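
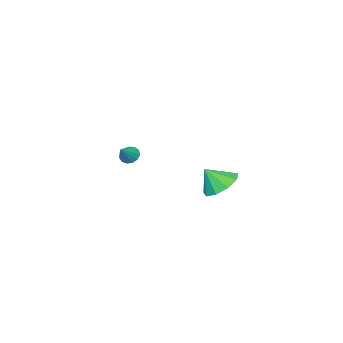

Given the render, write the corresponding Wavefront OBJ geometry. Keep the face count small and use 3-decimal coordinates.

v 1.507 3.53 -2.563
v 2.003 2.811 -3.214
v 2.153 3.01 -1.497
v 2.413 3.431 -3.16
v 2.4 4.097 -2.826
v 1.969 4.499 -2.369
v 1.322 4.447 -2.002
v 0.762 3.966 -1.898
v 0.55 3.282 -2.104
v 0.786 2.714 -2.525
v 1.36 2.528 -2.964
v 1.375 -3.419 -2.614
v 1.765 -3.589 -3.037
v 2.265 -3.141 -1.906
v 1.704 -3.261 -3.09
v 1.539 -2.983 -2.991
v 1.322 -2.843 -2.773
v 1.122 -2.887 -2.504
v 1.002 -3.099 -2.27
v 1.001 -3.413 -2.145
v 1.118 -3.729 -2.169
v 1.318 -3.947 -2.334
v 1.535 -3.997 -2.588
v 1.702 -3.864 -2.85
f 2 1 4
f 2 4 3
f 4 1 5
f 4 5 3
f 5 1 6
f 5 6 3
f 6 1 7
f 6 7 3
f 7 1 8
f 7 8 3
f 8 1 9
f 8 9 3
f 9 1 10
f 9 10 3
f 10 1 11
f 10 11 3
f 11 1 2
f 11 2 3
f 13 12 15
f 13 15 14
f 15 12 16
f 15 16 14
f 16 12 17
f 16 17 14
f 17 12 18
f 17 18 14
f 18 12 19
f 18 19 14
f 19 12 20
f 19 20 14
f 20 12 21
f 20 21 14
f 21 12 22
f 21 22 14
f 22 12 23
f 22 23 14
f 23 12 24
f 23 24 14
f 24 12 13
f 24 13 14



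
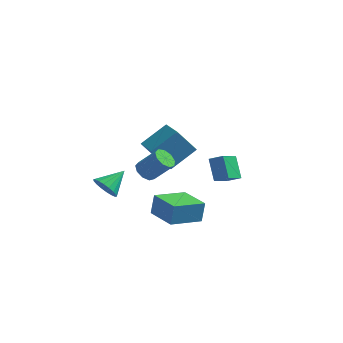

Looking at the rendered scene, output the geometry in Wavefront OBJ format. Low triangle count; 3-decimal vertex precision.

v -1.491 -0.758 -1.114
v -1.046 -0.355 -1.546
v 0.097 -0.259 -0.277
v -0.349 -0.662 0.154
v -1.357 -0.051 -1.288
v -0.215 0.044 -0.019
v -1.732 -0.078 -0.948
v -0.589 0.017 0.32
v -1.994 -0.423 -0.687
v -0.851 -0.328 0.582
v -2.021 -0.924 -0.625
v -0.878 -0.829 0.644
v -1.8 -1.348 -0.792
v -0.657 -1.253 0.476
v -1.435 -1.495 -1.11
v -0.292 -1.4 0.158
v -1.096 -1.297 -1.43
v 0.047 -1.202 -0.161
v -0.942 -0.847 -1.602
v 0.2 -0.752 -0.334
v -2.003 2.123 -1.468
v -0.808 3.379 -0.373
v -3.141 3.731 -2.071
v -1.946 4.987 -0.977
v -0.894 2.353 -2.943
v 0.301 3.609 -1.849
v -2.032 3.961 -3.547
v -0.837 5.217 -2.452
v 1.006 -4.276 -2.588
v 1.097 -3.913 -1.343
v -0.496 -3.026 -2.842
v -0.405 -2.664 -1.597
v 2.345 -2.776 -3.123
v 2.436 -2.414 -1.878
v 0.843 -1.527 -3.377
v 0.934 -1.164 -2.132
v -3.26 -2.663 -1.565
v -2.841 -3.249 -1.059
v -2.5 -1.457 -0.795
v -2.598 -3.208 -1.364
v -2.487 -3.058 -1.708
v -2.528 -2.831 -2.024
v -2.715 -2.57 -2.249
v -3.009 -2.328 -2.339
v -3.353 -2.152 -2.275
v -3.679 -2.077 -2.07
v -3.921 -2.119 -1.765
v -4.033 -2.268 -1.421
v -3.991 -2.496 -1.105
v -3.805 -2.757 -0.88
v -3.51 -2.999 -0.791
v -3.166 -3.175 -0.854
v 2.694 -1.493 -0.593
v 2.143 -0.606 0.526
v 3.119 -0.254 -1.365
v 2.567 0.632 -0.246
v 3.513 -1.512 -0.174
v 2.961 -0.626 0.945
v 3.937 -0.274 -0.946
v 3.386 0.613 0.173
f 2 1 5
f 2 5 3
f 3 5 6
f 3 6 4
f 5 1 7
f 5 7 6
f 6 7 8
f 6 8 4
f 7 1 9
f 7 9 8
f 8 9 10
f 8 10 4
f 9 1 11
f 9 11 10
f 10 11 12
f 10 12 4
f 11 1 13
f 11 13 12
f 12 13 14
f 12 14 4
f 13 1 15
f 13 15 14
f 14 15 16
f 14 16 4
f 15 1 17
f 15 17 16
f 16 17 18
f 16 18 4
f 17 1 19
f 17 19 18
f 18 19 20
f 18 20 4
f 19 1 2
f 19 2 20
f 20 2 3
f 20 3 4
f 22 24 21
f 25 22 21
f 21 24 23
f 23 25 21
f 22 28 24
f 26 22 25
f 26 28 22
f 24 28 23
f 27 25 23
f 23 28 27
f 27 26 25
f 28 26 27
f 30 32 29
f 33 30 29
f 29 32 31
f 31 33 29
f 30 36 32
f 34 30 33
f 34 36 30
f 32 36 31
f 35 33 31
f 31 36 35
f 35 34 33
f 36 34 35
f 38 37 40
f 38 40 39
f 40 37 41
f 40 41 39
f 41 37 42
f 41 42 39
f 42 37 43
f 42 43 39
f 43 37 44
f 43 44 39
f 44 37 45
f 44 45 39
f 45 37 46
f 45 46 39
f 46 37 47
f 46 47 39
f 47 37 48
f 47 48 39
f 48 37 49
f 48 49 39
f 49 37 50
f 49 50 39
f 50 37 51
f 50 51 39
f 51 37 52
f 51 52 39
f 52 37 38
f 52 38 39
f 54 56 53
f 57 54 53
f 53 56 55
f 55 57 53
f 54 60 56
f 58 54 57
f 58 60 54
f 56 60 55
f 59 57 55
f 55 60 59
f 59 58 57
f 60 58 59



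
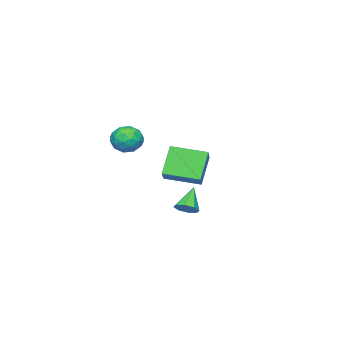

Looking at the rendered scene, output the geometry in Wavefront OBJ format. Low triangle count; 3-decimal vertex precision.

v 0.009 -3.346 4.414
v 0.792 -3.123 3.931
v -0.312 -4.437 3.389
v 0.471 -4.214 2.906
v 0.54 -4.623 3.757
v 0.738 -3.949 4.39
v -0.258 -3.611 2.93
v -0.06 -2.937 3.563
v 0.627 -3.287 3.014
v 1.12 -3.912 3.525
v -0.64 -3.648 3.795
v -0.147 -4.273 4.306
v 0.428 -3.139 4.263
v 0.052 -4.421 3.057
v 0.092 -4.662 3.557
v 0.552 -4.531 3.274
v 0.397 -3.624 4.532
v 0.857 -3.493 4.249
v 0.709 -4.375 4.146
v -0.377 -4.067 3.071
v 0.083 -3.936 2.788
v -0.072 -3.029 4.046
v 0.388 -2.898 3.763
v -0.229 -3.185 3.174
v 0.791 -3.104 3.44
v 0.603 -3.745 2.837
v 0.174 -3.391 2.851
v 0.291 -2.995 3.224
v 1.082 -3.471 3.74
v 0.893 -4.113 3.138
v 0.934 -4.353 3.638
v 1.05 -3.957 4.01
v 0.985 -3.568 3.201
v -0.413 -3.447 4.182
v -0.602 -4.089 3.58
v -0.57 -3.603 3.31
v -0.454 -3.207 3.682
v -0.123 -3.815 4.483
v -0.311 -4.456 3.88
v 0.189 -4.565 4.096
v 0.306 -4.169 4.469
v -0.505 -3.992 4.119
v 3.816 2.292 1.169
v 4.276 1.999 1.523
v 2.824 2.068 2.271
v 4.256 2.489 1.605
v 3.979 2.864 1.432
v 3.606 2.904 1.104
v 3.357 2.585 0.815
v 3.376 2.095 0.733
v 3.654 1.72 0.906
v 4.026 1.681 1.233
v -2.332 -3.255 0.19
v -3.428 -3.477 1.799
v -3.172 -1.401 -0.127
v -4.269 -1.623 1.482
v -1.271 -2.637 0.998
v -2.368 -2.859 2.607
v -2.112 -0.783 0.681
v -3.208 -1.005 2.29
f 1 38 17
f 38 12 41
f 17 41 6
f 38 41 17
f 1 17 13
f 17 6 18
f 13 18 2
f 17 18 13
f 1 13 22
f 13 2 23
f 22 23 8
f 13 23 22
f 1 22 34
f 22 8 37
f 34 37 11
f 22 37 34
f 1 34 38
f 34 11 42
f 38 42 12
f 34 42 38
f 2 18 29
f 18 6 32
f 29 32 10
f 18 32 29
f 6 41 19
f 41 12 40
f 19 40 5
f 41 40 19
f 12 42 39
f 42 11 35
f 39 35 3
f 42 35 39
f 11 37 36
f 37 8 24
f 36 24 7
f 37 24 36
f 8 23 28
f 23 2 25
f 28 25 9
f 23 25 28
f 4 30 16
f 30 10 31
f 16 31 5
f 30 31 16
f 4 16 14
f 16 5 15
f 14 15 3
f 16 15 14
f 4 14 21
f 14 3 20
f 21 20 7
f 14 20 21
f 4 21 26
f 21 7 27
f 26 27 9
f 21 27 26
f 4 26 30
f 26 9 33
f 30 33 10
f 26 33 30
f 5 31 19
f 31 10 32
f 19 32 6
f 31 32 19
f 3 15 39
f 15 5 40
f 39 40 12
f 15 40 39
f 7 20 36
f 20 3 35
f 36 35 11
f 20 35 36
f 9 27 28
f 27 7 24
f 28 24 8
f 27 24 28
f 10 33 29
f 33 9 25
f 29 25 2
f 33 25 29
f 44 43 46
f 44 46 45
f 46 43 47
f 46 47 45
f 47 43 48
f 47 48 45
f 48 43 49
f 48 49 45
f 49 43 50
f 49 50 45
f 50 43 51
f 50 51 45
f 51 43 52
f 51 52 45
f 52 43 44
f 52 44 45
f 54 56 53
f 57 54 53
f 53 56 55
f 55 57 53
f 54 60 56
f 58 54 57
f 58 60 54
f 56 60 55
f 59 57 55
f 55 60 59
f 59 58 57
f 60 58 59



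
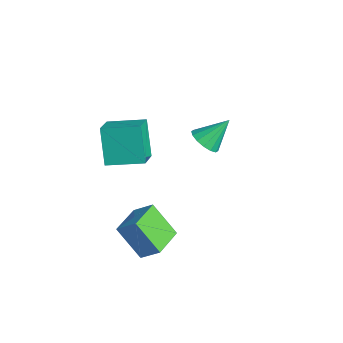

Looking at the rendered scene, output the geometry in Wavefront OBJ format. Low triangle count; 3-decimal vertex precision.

v -1.407 2.074 0.489
v -0.622 1.996 0.514
v -1.333 3.206 1.631
v -0.691 2.285 0.233
v -0.952 2.517 0.02
v -1.335 2.63 -0.067
v -1.737 2.594 -0.005
v -2.052 2.419 0.189
v -2.193 2.151 0.464
v -2.124 1.863 0.745
v -1.863 1.631 0.958
v -1.48 1.518 1.046
v -1.077 1.553 0.984
v -0.763 1.729 0.789
v -1.102 -2.568 3.782
v -0.061 -3.257 4.459
v -0.308 -1.082 4.073
v 0.733 -1.771 4.75
v -0.173 -2.749 2.17
v 0.868 -3.438 2.847
v 0.621 -1.263 2.461
v 1.662 -1.952 3.138
v 1.698 -3.312 -0.843
v 2.333 -2.693 -0.096
v 0.67 -2.118 -0.959
v 1.304 -1.499 -0.211
v 2.656 -2.621 -2.229
v 3.29 -2.002 -1.481
v 1.627 -1.427 -2.344
v 2.262 -0.808 -1.597
f 2 1 4
f 2 4 3
f 4 1 5
f 4 5 3
f 5 1 6
f 5 6 3
f 6 1 7
f 6 7 3
f 7 1 8
f 7 8 3
f 8 1 9
f 8 9 3
f 9 1 10
f 9 10 3
f 10 1 11
f 10 11 3
f 11 1 12
f 11 12 3
f 12 1 13
f 12 13 3
f 13 1 14
f 13 14 3
f 14 1 2
f 14 2 3
f 16 18 15
f 19 16 15
f 15 18 17
f 17 19 15
f 16 22 18
f 20 16 19
f 20 22 16
f 18 22 17
f 21 19 17
f 17 22 21
f 21 20 19
f 22 20 21
f 24 26 23
f 27 24 23
f 23 26 25
f 25 27 23
f 24 30 26
f 28 24 27
f 28 30 24
f 26 30 25
f 29 27 25
f 25 30 29
f 29 28 27
f 30 28 29



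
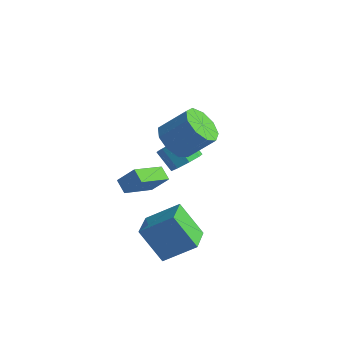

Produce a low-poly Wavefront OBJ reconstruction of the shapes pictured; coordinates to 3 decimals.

v 1.243 -4.743 -2.213
v 2.402 -3.694 -1.15
v 0.373 -3.423 -2.567
v 1.532 -2.374 -1.504
v 2.408 -4.406 -3.816
v 3.567 -3.357 -2.753
v 1.538 -3.086 -4.17
v 2.697 -2.037 -3.107
v -1.672 1.449 -2.548
v -1.117 1.035 -1.973
v -2.073 0.997 -1.077
v -2.628 1.411 -1.652
v -1.091 1.721 -1.916
v -2.047 1.683 -1.021
v -1.406 2.247 -2.23
v -2.361 2.21 -1.334
v -1.876 2.306 -2.729
v -2.832 2.269 -1.834
v -2.227 1.863 -3.123
v -3.183 1.825 -2.227
v -2.253 1.177 -3.179
v -3.209 1.139 -2.284
v -1.939 0.65 -2.866
v -2.894 0.613 -1.97
v -1.468 0.591 -2.366
v -2.424 0.554 -1.471
v -0.581 -2.046 -1.899
v -0.57 -3.832 -1.069
v -1.246 -1.854 -1.478
v -1.235 -3.64 -0.648
v 0.115 -1.62 -0.992
v 0.126 -3.406 -0.162
v -0.55 -1.428 -0.571
v -0.539 -3.214 0.259
v 0.137 -1.31 1.553
v 0.56 -0.672 0.791
v 1.547 0.148 2.025
v 1.123 -0.49 2.787
v -0.049 -0.361 1.071
v 0.938 0.458 2.306
v -0.571 -0.494 1.577
v 0.416 0.325 2.811
v -0.762 -1.009 2.071
v 0.225 -0.189 3.306
v -0.532 -1.664 2.323
v 0.455 -0.845 3.557
v 0.01 -2.154 2.214
v 0.997 -1.335 3.449
v 0.612 -2.249 1.796
v 1.599 -1.429 3.03
v 0.991 -1.904 1.264
v 1.978 -1.085 2.498
v 0.97 -1.281 0.867
v 1.957 -0.462 2.101
f 2 4 1
f 5 2 1
f 1 4 3
f 3 5 1
f 2 8 4
f 6 2 5
f 6 8 2
f 4 8 3
f 7 5 3
f 3 8 7
f 7 6 5
f 8 6 7
f 10 9 13
f 10 13 11
f 11 13 14
f 11 14 12
f 13 9 15
f 13 15 14
f 14 15 16
f 14 16 12
f 15 9 17
f 15 17 16
f 16 17 18
f 16 18 12
f 17 9 19
f 17 19 18
f 18 19 20
f 18 20 12
f 19 9 21
f 19 21 20
f 20 21 22
f 20 22 12
f 21 9 23
f 21 23 22
f 22 23 24
f 22 24 12
f 23 9 25
f 23 25 24
f 24 25 26
f 24 26 12
f 25 9 10
f 25 10 26
f 26 10 11
f 26 11 12
f 28 30 27
f 31 28 27
f 27 30 29
f 29 31 27
f 28 34 30
f 32 28 31
f 32 34 28
f 30 34 29
f 33 31 29
f 29 34 33
f 33 32 31
f 34 32 33
f 36 35 39
f 36 39 37
f 37 39 40
f 37 40 38
f 39 35 41
f 39 41 40
f 40 41 42
f 40 42 38
f 41 35 43
f 41 43 42
f 42 43 44
f 42 44 38
f 43 35 45
f 43 45 44
f 44 45 46
f 44 46 38
f 45 35 47
f 45 47 46
f 46 47 48
f 46 48 38
f 47 35 49
f 47 49 48
f 48 49 50
f 48 50 38
f 49 35 51
f 49 51 50
f 50 51 52
f 50 52 38
f 51 35 53
f 51 53 52
f 52 53 54
f 52 54 38
f 53 35 36
f 53 36 54
f 54 36 37
f 54 37 38



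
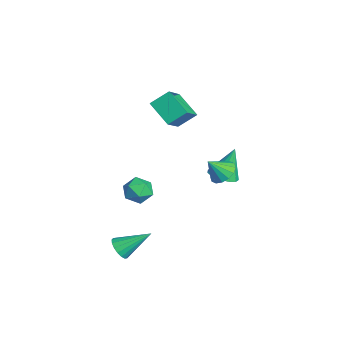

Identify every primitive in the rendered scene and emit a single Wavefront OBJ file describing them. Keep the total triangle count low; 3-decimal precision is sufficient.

v -1.882 -0.238 -1.597
v -1.17 -0.277 -1.906
v -2.01 -1.483 -1.734
v -1.298 -1.522 -2.043
v -1.385 -1.353 -1.289
v -1.306 -0.584 -1.204
v -1.874 -1.176 -2.436
v -1.795 -0.407 -2.351
v -1.164 -0.857 -2.425
v -0.862 -0.966 -1.716
v -2.318 -0.794 -1.924
v -2.016 -0.903 -1.215
v 0.249 2.557 0.166
v 0.94 2.65 0.225
v 0.271 1.863 0.994
v 0.793 2.902 0.44
v 0.5 3.061 0.582
v 0.139 3.085 0.612
v -0.192 2.968 0.522
v -0.405 2.74 0.337
v -0.442 2.463 0.107
v -0.295 2.212 -0.108
v -0.002 2.052 -0.25
v 0.358 2.028 -0.28
v 0.689 2.145 -0.19
v 0.902 2.373 -0.005
v -1.576 3 -1.389
v -0.985 3.455 -1.472
v -1.824 3.6 0.149
v -1.322 3.67 -1.61
v -1.739 3.672 -1.678
v -2.104 3.461 -1.655
v -2.302 3.103 -1.547
v -2.269 2.713 -1.389
v -2.016 2.413 -1.231
v -1.623 2.3 -1.124
v -1.215 2.409 -1.1
v -0.922 2.705 -1.169
v -0.836 3.095 -1.307
v -1.265 -0.385 4.066
v -1.278 0.474 4.705
v -2.355 0.303 3.118
v -2.367 1.162 3.757
v -0.233 0.198 3.303
v -0.245 1.057 3.942
v -1.322 0.886 2.355
v -1.335 1.745 2.994
v 2.968 -2.552 -2.035
v 3.563 -2.594 -2.107
v 3.172 -1.228 -1.125
v 3.478 -2.43 -2.327
v 3.278 -2.294 -2.48
v 3.006 -2.217 -2.531
v 2.725 -2.216 -2.469
v 2.501 -2.293 -2.308
v 2.383 -2.429 -2.084
v 2.4 -2.593 -1.849
v 2.546 -2.748 -1.656
v 2.79 -2.858 -1.551
v 3.074 -2.898 -1.556
v 3.334 -2.858 -1.672
v 3.511 -2.749 -1.87
f 1 12 6
f 1 6 2
f 1 2 8
f 1 8 11
f 1 11 12
f 2 6 10
f 6 12 5
f 12 11 3
f 11 8 7
f 8 2 9
f 4 10 5
f 4 5 3
f 4 3 7
f 4 7 9
f 4 9 10
f 5 10 6
f 3 5 12
f 7 3 11
f 9 7 8
f 10 9 2
f 14 13 16
f 14 16 15
f 16 13 17
f 16 17 15
f 17 13 18
f 17 18 15
f 18 13 19
f 18 19 15
f 19 13 20
f 19 20 15
f 20 13 21
f 20 21 15
f 21 13 22
f 21 22 15
f 22 13 23
f 22 23 15
f 23 13 24
f 23 24 15
f 24 13 25
f 24 25 15
f 25 13 26
f 25 26 15
f 26 13 14
f 26 14 15
f 28 27 30
f 28 30 29
f 30 27 31
f 30 31 29
f 31 27 32
f 31 32 29
f 32 27 33
f 32 33 29
f 33 27 34
f 33 34 29
f 34 27 35
f 34 35 29
f 35 27 36
f 35 36 29
f 36 27 37
f 36 37 29
f 37 27 38
f 37 38 29
f 38 27 39
f 38 39 29
f 39 27 28
f 39 28 29
f 41 43 40
f 44 41 40
f 40 43 42
f 42 44 40
f 41 47 43
f 45 41 44
f 45 47 41
f 43 47 42
f 46 44 42
f 42 47 46
f 46 45 44
f 47 45 46
f 49 48 51
f 49 51 50
f 51 48 52
f 51 52 50
f 52 48 53
f 52 53 50
f 53 48 54
f 53 54 50
f 54 48 55
f 54 55 50
f 55 48 56
f 55 56 50
f 56 48 57
f 56 57 50
f 57 48 58
f 57 58 50
f 58 48 59
f 58 59 50
f 59 48 60
f 59 60 50
f 60 48 61
f 60 61 50
f 61 48 62
f 61 62 50
f 62 48 49
f 62 49 50



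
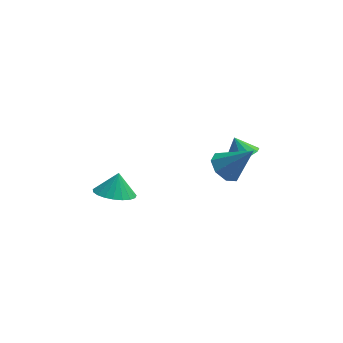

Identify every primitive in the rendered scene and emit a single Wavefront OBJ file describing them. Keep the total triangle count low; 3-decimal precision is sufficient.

v -3.42 0.669 -2.655
v -2.453 0.286 -2.663
v -3.22 1.151 -1.585
v -2.398 0.673 -2.848
v -2.52 1.06 -2.999
v -2.797 1.378 -3.091
v -3.182 1.575 -3.107
v -3.608 1.614 -3.046
v -4.002 1.49 -2.916
v -4.295 1.224 -2.741
v -4.437 0.862 -2.552
v -4.403 0.467 -2.38
v -4.199 0.107 -2.256
v -3.86 -0.157 -2.2
v -3.445 -0.277 -2.224
v -3.026 -0.234 -2.321
v -2.675 -0.035 -2.477
v 2.555 1.854 -0.784
v 3.188 2.405 -0.75
v 2.165 2.246 0.084
v 2.843 2.613 -0.999
v 2.407 2.58 -1.179
v 2.017 2.316 -1.235
v 1.799 1.905 -1.147
v 1.821 1.478 -0.944
v 2.075 1.17 -0.691
v 2.482 1.079 -0.467
v 2.912 1.234 -0.344
v 3.229 1.585 -0.361
v 3.331 2.022 -0.512
v 1.72 0.103 -0.164
v 2.411 0.197 -0.732
v 2.96 -0.163 1.304
v 2.214 0.796 -0.456
v 1.726 0.99 -0.009
v 1.235 0.664 0.348
v 1.028 0.009 0.404
v 1.225 -0.59 0.128
v 1.713 -0.783 -0.319
v 2.204 -0.457 -0.675
f 2 1 4
f 2 4 3
f 4 1 5
f 4 5 3
f 5 1 6
f 5 6 3
f 6 1 7
f 6 7 3
f 7 1 8
f 7 8 3
f 8 1 9
f 8 9 3
f 9 1 10
f 9 10 3
f 10 1 11
f 10 11 3
f 11 1 12
f 11 12 3
f 12 1 13
f 12 13 3
f 13 1 14
f 13 14 3
f 14 1 15
f 14 15 3
f 15 1 16
f 15 16 3
f 16 1 17
f 16 17 3
f 17 1 2
f 17 2 3
f 19 18 21
f 19 21 20
f 21 18 22
f 21 22 20
f 22 18 23
f 22 23 20
f 23 18 24
f 23 24 20
f 24 18 25
f 24 25 20
f 25 18 26
f 25 26 20
f 26 18 27
f 26 27 20
f 27 18 28
f 27 28 20
f 28 18 29
f 28 29 20
f 29 18 30
f 29 30 20
f 30 18 19
f 30 19 20
f 32 31 34
f 32 34 33
f 34 31 35
f 34 35 33
f 35 31 36
f 35 36 33
f 36 31 37
f 36 37 33
f 37 31 38
f 37 38 33
f 38 31 39
f 38 39 33
f 39 31 40
f 39 40 33
f 40 31 32
f 40 32 33



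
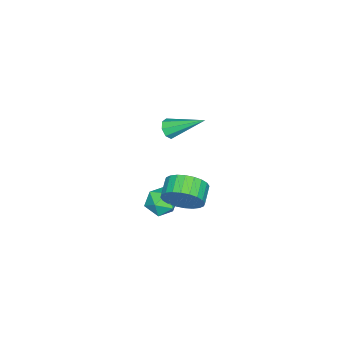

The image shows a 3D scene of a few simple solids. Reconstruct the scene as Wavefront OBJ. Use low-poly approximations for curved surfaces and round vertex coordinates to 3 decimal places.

v -3.487 3.03 2.778
v -3.005 2.913 3.098
v -3.793 4.79 3.882
v -2.914 3.159 2.73
v -3.158 3.329 2.391
v -3.596 3.324 2.279
v -3.97 3.146 2.459
v -4.061 2.9 2.827
v -3.816 2.73 3.166
v -3.379 2.735 3.278
v -3.138 3.957 -2.121
v -2.654 3.283 -1.398
v -3.638 3.03 -0.976
v -4.122 3.703 -1.699
v -2.656 3.653 -1.18
v -3.64 3.399 -0.758
v -2.731 4.069 -1.105
v -3.715 3.815 -0.683
v -2.868 4.468 -1.185
v -3.852 4.214 -0.763
v -3.047 4.789 -1.407
v -4.03 4.535 -0.985
v -3.239 4.983 -1.738
v -4.222 4.729 -1.316
v -3.415 5.021 -2.127
v -4.399 4.768 -1.705
v -3.55 4.897 -2.516
v -4.534 4.644 -2.094
v -3.622 4.63 -2.844
v -4.606 4.377 -2.422
v -3.62 4.261 -3.062
v -4.604 4.007 -2.64
v -3.545 3.845 -3.137
v -4.529 3.591 -2.715
v -3.408 3.446 -3.057
v -4.392 3.192 -2.635
v -3.23 3.125 -2.835
v -4.213 2.871 -2.413
v -3.038 2.931 -2.504
v -4.021 2.677 -2.082
v -2.861 2.892 -2.115
v -3.845 2.639 -1.693
v -2.726 3.016 -1.726
v -3.71 2.763 -1.304
v -3.398 3.286 -3.288
v -2.958 2.533 -2.979
v -4.522 2.427 -3.781
v -4.082 1.674 -3.472
v -4.431 2.285 -2.871
v -3.737 2.815 -2.566
v -3.743 2.145 -4.194
v -3.049 2.675 -3.889
v -3.171 1.827 -3.539
v -3.596 1.914 -2.722
v -3.884 3.046 -4.038
v -4.309 3.133 -3.221
f 2 1 4
f 2 4 3
f 4 1 5
f 4 5 3
f 5 1 6
f 5 6 3
f 6 1 7
f 6 7 3
f 7 1 8
f 7 8 3
f 8 1 9
f 8 9 3
f 9 1 10
f 9 10 3
f 10 1 2
f 10 2 3
f 12 11 15
f 12 15 13
f 13 15 16
f 13 16 14
f 15 11 17
f 15 17 16
f 16 17 18
f 16 18 14
f 17 11 19
f 17 19 18
f 18 19 20
f 18 20 14
f 19 11 21
f 19 21 20
f 20 21 22
f 20 22 14
f 21 11 23
f 21 23 22
f 22 23 24
f 22 24 14
f 23 11 25
f 23 25 24
f 24 25 26
f 24 26 14
f 25 11 27
f 25 27 26
f 26 27 28
f 26 28 14
f 27 11 29
f 27 29 28
f 28 29 30
f 28 30 14
f 29 11 31
f 29 31 30
f 30 31 32
f 30 32 14
f 31 11 33
f 31 33 32
f 32 33 34
f 32 34 14
f 33 11 35
f 33 35 34
f 34 35 36
f 34 36 14
f 35 11 37
f 35 37 36
f 36 37 38
f 36 38 14
f 37 11 39
f 37 39 38
f 38 39 40
f 38 40 14
f 39 11 41
f 39 41 40
f 40 41 42
f 40 42 14
f 41 11 43
f 41 43 42
f 42 43 44
f 42 44 14
f 43 11 12
f 43 12 44
f 44 12 13
f 44 13 14
f 45 56 50
f 45 50 46
f 45 46 52
f 45 52 55
f 45 55 56
f 46 50 54
f 50 56 49
f 56 55 47
f 55 52 51
f 52 46 53
f 48 54 49
f 48 49 47
f 48 47 51
f 48 51 53
f 48 53 54
f 49 54 50
f 47 49 56
f 51 47 55
f 53 51 52
f 54 53 46



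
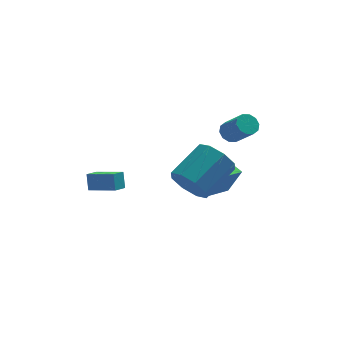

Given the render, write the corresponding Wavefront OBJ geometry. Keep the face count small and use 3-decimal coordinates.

v -1.651 -0.301 -2.644
v -1.661 0.13 -1.82
v -2.807 0.595 -3.127
v -2.818 1.025 -2.303
v -1.122 0.235 -2.917
v -1.133 0.665 -2.093
v -2.279 1.13 -3.4
v -2.289 1.561 -2.576
v 1.218 -3.485 -0.382
v 1.946 -3.914 -1.022
v 3.471 -2.763 -0.058
v 2.742 -2.335 0.582
v 1.626 -3.234 -1.328
v 3.151 -2.083 -0.363
v 1.067 -2.701 -1.079
v 2.591 -1.55 -0.115
v 0.596 -2.628 -0.423
v 2.121 -1.477 0.542
v 0.489 -3.057 0.258
v 2.014 -1.906 1.222
v 0.809 -3.737 0.563
v 2.334 -2.586 1.528
v 1.369 -4.27 0.315
v 2.893 -3.119 1.279
v 1.839 -4.343 -0.342
v 3.364 -3.192 0.623
v 3.693 -0.669 1.02
v 4.149 -0.273 1.107
v 4.743 -1.196 2.187
v 4.287 -1.591 2.1
v 3.869 -0.18 1.34
v 4.462 -1.103 2.421
v 3.521 -0.274 1.452
v 4.115 -1.197 2.532
v 3.239 -0.518 1.398
v 3.833 -1.441 2.478
v 3.13 -0.82 1.2
v 3.724 -1.743 2.28
v 3.237 -1.064 0.933
v 3.831 -1.987 2.013
v 3.518 -1.157 0.699
v 4.111 -2.08 1.78
v 3.865 -1.063 0.588
v 4.459 -1.986 1.668
v 4.147 -0.819 0.642
v 4.741 -1.742 1.722
v 4.256 -0.517 0.84
v 4.85 -1.44 1.92
v 1.964 -0.314 -2.851
v 2.59 -0.433 -1.515
v 3.325 0.834 -3.386
v 3.952 0.715 -2.051
v 2.428 -0.995 -3.129
v 3.055 -1.114 -1.794
v 3.79 0.153 -3.665
v 4.416 0.034 -2.329
f 2 4 1
f 5 2 1
f 1 4 3
f 3 5 1
f 2 8 4
f 6 2 5
f 6 8 2
f 4 8 3
f 7 5 3
f 3 8 7
f 7 6 5
f 8 6 7
f 10 9 13
f 10 13 11
f 11 13 14
f 11 14 12
f 13 9 15
f 13 15 14
f 14 15 16
f 14 16 12
f 15 9 17
f 15 17 16
f 16 17 18
f 16 18 12
f 17 9 19
f 17 19 18
f 18 19 20
f 18 20 12
f 19 9 21
f 19 21 20
f 20 21 22
f 20 22 12
f 21 9 23
f 21 23 22
f 22 23 24
f 22 24 12
f 23 9 25
f 23 25 24
f 24 25 26
f 24 26 12
f 25 9 10
f 25 10 26
f 26 10 11
f 26 11 12
f 28 27 31
f 28 31 29
f 29 31 32
f 29 32 30
f 31 27 33
f 31 33 32
f 32 33 34
f 32 34 30
f 33 27 35
f 33 35 34
f 34 35 36
f 34 36 30
f 35 27 37
f 35 37 36
f 36 37 38
f 36 38 30
f 37 27 39
f 37 39 38
f 38 39 40
f 38 40 30
f 39 27 41
f 39 41 40
f 40 41 42
f 40 42 30
f 41 27 43
f 41 43 42
f 42 43 44
f 42 44 30
f 43 27 45
f 43 45 44
f 44 45 46
f 44 46 30
f 45 27 47
f 45 47 46
f 46 47 48
f 46 48 30
f 47 27 28
f 47 28 48
f 48 28 29
f 48 29 30
f 50 52 49
f 53 50 49
f 49 52 51
f 51 53 49
f 50 56 52
f 54 50 53
f 54 56 50
f 52 56 51
f 55 53 51
f 51 56 55
f 55 54 53
f 56 54 55



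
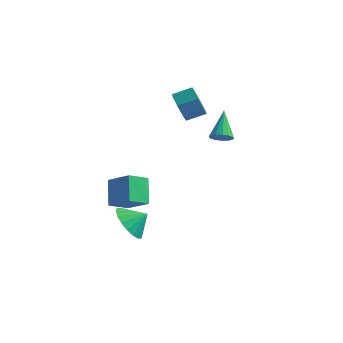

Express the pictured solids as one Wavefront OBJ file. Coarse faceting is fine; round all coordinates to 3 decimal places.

v -2.325 -2.362 -1.841
v -2.922 -1.558 -0.779
v -1.955 -1.395 -2.365
v -2.552 -0.591 -1.302
v -1.128 -2.429 -1.118
v -1.725 -1.625 -0.055
v -0.758 -1.462 -1.641
v -1.355 -0.658 -0.579
v 0.647 2.261 1.324
v 1.185 2.364 1.481
v 0.113 3.299 2.476
v 1.126 2.565 1.272
v 0.939 2.684 1.078
v 0.673 2.69 0.95
v 0.401 2.581 0.922
v 0.194 2.386 1.001
v 0.109 2.157 1.168
v 0.168 1.957 1.376
v 0.355 1.838 1.57
v 0.621 1.832 1.699
v 0.894 1.941 1.727
v 1.1 2.136 1.647
v -1.922 -1.367 -3.36
v -1.242 -1.389 -4.12
v -1.258 -0.873 -2.78
v -1.465 -1.001 -4.195
v -1.779 -0.685 -4.105
v -2.121 -0.505 -3.867
v -2.423 -0.495 -3.529
v -2.627 -0.658 -3.157
v -2.69 -0.961 -2.825
v -2.602 -1.345 -2.599
v -2.378 -1.733 -2.524
v -2.065 -2.049 -2.615
v -1.723 -2.229 -2.852
v -1.42 -2.239 -3.191
v -1.217 -2.076 -3.563
v -1.154 -1.772 -3.894
v -2.058 2.859 2.241
v -1.538 2.667 1.61
v -0.842 3.309 1.988
v -1.362 3.501 2.619
v -1.921 3.164 1.47
v -1.225 3.806 1.849
v -2.384 3.483 1.782
v -1.688 4.125 2.161
v -2.656 3.436 2.363
v -1.96 4.078 2.741
v -2.578 3.051 2.872
v -1.882 3.693 3.25
v -2.195 2.554 3.011
v -1.499 3.196 3.39
v -1.732 2.235 2.699
v -1.036 2.877 3.078
v -1.46 2.282 2.119
v -0.764 2.924 2.497
f 2 4 1
f 5 2 1
f 1 4 3
f 3 5 1
f 2 8 4
f 6 2 5
f 6 8 2
f 4 8 3
f 7 5 3
f 3 8 7
f 7 6 5
f 8 6 7
f 10 9 12
f 10 12 11
f 12 9 13
f 12 13 11
f 13 9 14
f 13 14 11
f 14 9 15
f 14 15 11
f 15 9 16
f 15 16 11
f 16 9 17
f 16 17 11
f 17 9 18
f 17 18 11
f 18 9 19
f 18 19 11
f 19 9 20
f 19 20 11
f 20 9 21
f 20 21 11
f 21 9 22
f 21 22 11
f 22 9 10
f 22 10 11
f 24 23 26
f 24 26 25
f 26 23 27
f 26 27 25
f 27 23 28
f 27 28 25
f 28 23 29
f 28 29 25
f 29 23 30
f 29 30 25
f 30 23 31
f 30 31 25
f 31 23 32
f 31 32 25
f 32 23 33
f 32 33 25
f 33 23 34
f 33 34 25
f 34 23 35
f 34 35 25
f 35 23 36
f 35 36 25
f 36 23 37
f 36 37 25
f 37 23 38
f 37 38 25
f 38 23 24
f 38 24 25
f 40 39 43
f 40 43 41
f 41 43 44
f 41 44 42
f 43 39 45
f 43 45 44
f 44 45 46
f 44 46 42
f 45 39 47
f 45 47 46
f 46 47 48
f 46 48 42
f 47 39 49
f 47 49 48
f 48 49 50
f 48 50 42
f 49 39 51
f 49 51 50
f 50 51 52
f 50 52 42
f 51 39 53
f 51 53 52
f 52 53 54
f 52 54 42
f 53 39 55
f 53 55 54
f 54 55 56
f 54 56 42
f 55 39 40
f 55 40 56
f 56 40 41
f 56 41 42



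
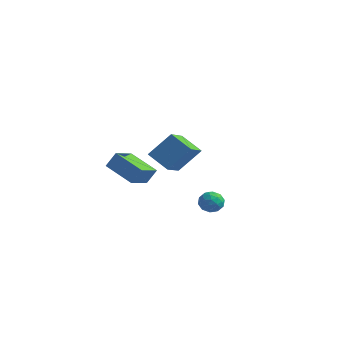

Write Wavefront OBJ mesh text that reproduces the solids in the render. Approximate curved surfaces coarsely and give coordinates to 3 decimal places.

v -0.6 -3.845 3.047
v -2.308 -3.812 3.758
v -0.774 -2.498 2.569
v -2.481 -2.465 3.28
v -0.239 -3.495 3.9
v -1.946 -3.462 4.611
v -0.412 -2.148 3.422
v -2.12 -2.115 4.133
v -3.963 3.771 0.611
v -3.353 2.146 1.359
v -5.241 3.667 1.428
v -4.63 2.042 2.176
v -3.15 4.718 2.004
v -2.539 3.093 2.752
v -4.427 4.614 2.821
v -3.817 2.989 3.569
v 1.277 -0.636 1.574
v 1.574 -0.301 1.03
v 2.266 -1.159 1.79
v 2.563 -0.824 1.246
v 2.376 -0.464 1.822
v 1.765 -0.141 1.688
v 2.075 -1.319 1.132
v 1.464 -0.996 0.998
v 2.067 -0.723 0.756
v 2.253 -0.195 1.183
v 1.587 -1.265 1.637
v 1.773 -0.737 2.064
v 1.339 -0.422 1.283
v 2.501 -1.038 1.537
v 2.392 -0.826 1.876
v 2.566 -0.629 1.556
v 1.451 -0.328 1.67
v 1.626 -0.131 1.35
v 2.097 -0.227 1.816
v 2.214 -1.329 1.47
v 2.389 -1.132 1.15
v 1.274 -0.831 1.264
v 1.448 -0.634 0.944
v 1.743 -1.233 1.004
v 1.803 -0.474 0.802
v 2.384 -0.782 0.929
v 2.097 -1.073 0.862
v 1.738 -0.882 0.783
v 1.912 -0.163 1.053
v 2.494 -0.471 1.18
v 2.384 -0.259 1.519
v 2.025 -0.069 1.44
v 2.202 -0.412 0.892
v 1.346 -0.989 1.64
v 1.928 -1.297 1.767
v 1.815 -1.391 1.38
v 1.456 -1.201 1.301
v 1.456 -0.678 1.891
v 2.037 -0.986 2.018
v 2.102 -0.578 2.037
v 1.743 -0.387 1.958
v 1.638 -1.048 1.928
f 2 4 1
f 5 2 1
f 1 4 3
f 3 5 1
f 2 8 4
f 6 2 5
f 6 8 2
f 4 8 3
f 7 5 3
f 3 8 7
f 7 6 5
f 8 6 7
f 10 12 9
f 13 10 9
f 9 12 11
f 11 13 9
f 10 16 12
f 14 10 13
f 14 16 10
f 12 16 11
f 15 13 11
f 11 16 15
f 15 14 13
f 16 14 15
f 17 54 33
f 54 28 57
f 33 57 22
f 54 57 33
f 17 33 29
f 33 22 34
f 29 34 18
f 33 34 29
f 17 29 38
f 29 18 39
f 38 39 24
f 29 39 38
f 17 38 50
f 38 24 53
f 50 53 27
f 38 53 50
f 17 50 54
f 50 27 58
f 54 58 28
f 50 58 54
f 18 34 45
f 34 22 48
f 45 48 26
f 34 48 45
f 22 57 35
f 57 28 56
f 35 56 21
f 57 56 35
f 28 58 55
f 58 27 51
f 55 51 19
f 58 51 55
f 27 53 52
f 53 24 40
f 52 40 23
f 53 40 52
f 24 39 44
f 39 18 41
f 44 41 25
f 39 41 44
f 20 46 32
f 46 26 47
f 32 47 21
f 46 47 32
f 20 32 30
f 32 21 31
f 30 31 19
f 32 31 30
f 20 30 37
f 30 19 36
f 37 36 23
f 30 36 37
f 20 37 42
f 37 23 43
f 42 43 25
f 37 43 42
f 20 42 46
f 42 25 49
f 46 49 26
f 42 49 46
f 21 47 35
f 47 26 48
f 35 48 22
f 47 48 35
f 19 31 55
f 31 21 56
f 55 56 28
f 31 56 55
f 23 36 52
f 36 19 51
f 52 51 27
f 36 51 52
f 25 43 44
f 43 23 40
f 44 40 24
f 43 40 44
f 26 49 45
f 49 25 41
f 45 41 18
f 49 41 45



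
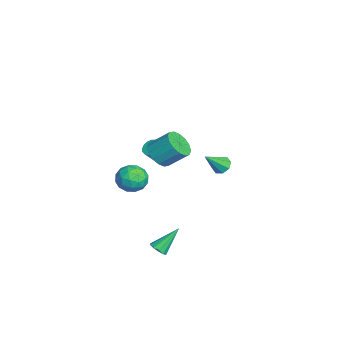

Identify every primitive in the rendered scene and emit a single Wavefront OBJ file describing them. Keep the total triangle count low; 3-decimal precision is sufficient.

v 3.579 -2.149 3.182
v 4.45 -2.548 3.391
v 4.731 -1.37 4.467
v 3.861 -0.971 4.258
v 4.542 -2.224 3.012
v 4.823 -1.046 4.088
v 4.376 -1.879 2.678
v 4.657 -0.701 3.755
v 3.996 -1.607 2.48
v 4.278 -0.429 3.556
v 3.505 -1.48 2.469
v 3.787 -0.302 3.546
v 3.034 -1.532 2.65
v 3.316 -0.355 3.726
v 2.709 -1.75 2.973
v 2.99 -0.572 4.049
v 2.617 -2.074 3.352
v 2.898 -0.896 4.428
v 2.783 -2.419 3.685
v 3.064 -1.241 4.762
v 3.162 -2.691 3.884
v 3.444 -1.513 4.96
v 3.653 -2.818 3.894
v 3.935 -1.64 4.971
v 4.124 -2.765 3.714
v 4.406 -1.588 4.79
v -0.89 -1.548 0.038
v -0.323 -1.251 0.015
v 0.156 -2.075 1.159
v -0.41 -2.372 1.182
v -0.488 -1.079 0.207
v -0.009 -1.904 1.352
v -0.745 -1.015 0.361
v -0.266 -1.839 1.506
v -1.035 -1.072 0.441
v -0.556 -1.897 1.586
v -1.292 -1.239 0.428
v -0.813 -2.064 1.573
v -1.456 -1.476 0.326
v -0.977 -2.301 1.471
v -1.491 -1.73 0.158
v -1.012 -2.555 1.303
v -1.388 -1.942 -0.038
v -0.909 -2.767 1.107
v -1.171 -2.063 -0.216
v -0.692 -2.888 0.928
v -0.889 -2.067 -0.337
v -0.41 -2.892 0.808
v -0.607 -1.951 -0.371
v -0.128 -2.776 0.773
v -0.39 -1.743 -0.312
v 0.089 -2.568 0.833
v -0.288 -1.49 -0.173
v 0.191 -2.315 0.972
v 4.259 -2.249 -4.645
v 4.621 -2.551 -4.242
v 3.741 -0.991 -3.235
v 4.832 -2.278 -4.409
v 4.824 -1.994 -4.666
v 4.6 -1.807 -4.914
v 4.246 -1.789 -5.06
v 3.898 -1.947 -5.048
v 3.687 -2.22 -4.881
v 3.695 -2.505 -4.625
v 3.918 -2.692 -4.376
v 4.272 -2.709 -4.23
v 0.714 -3.003 -0.88
v 1.355 -2.644 -0.113
v 1.305 -4.596 -0.627
v 1.946 -4.237 0.14
v 0.895 -4.25 0.289
v 0.529 -3.265 0.133
v 2.131 -3.975 -0.873
v 1.765 -2.99 -1.029
v 2.23 -3.244 -0.108
v 1.466 -3.414 0.609
v 1.194 -3.826 -1.349
v 0.43 -3.996 -0.632
v 0.982 -2.683 -0.518
v 1.678 -4.557 -0.222
v 1.06 -4.564 -0.134
v 1.436 -4.353 0.317
v 0.497 -3.049 -0.374
v 0.874 -2.837 0.077
v 0.603 -3.782 0.313
v 1.786 -4.403 -0.817
v 2.163 -4.191 -0.366
v 1.224 -2.887 -1.057
v 1.6 -2.676 -0.606
v 2.057 -3.458 -1.053
v 1.874 -2.825 -0.065
v 2.221 -3.762 0.083
v 2.33 -3.608 -0.512
v 2.115 -3.029 -0.603
v 1.425 -2.925 0.357
v 1.772 -3.862 0.505
v 1.154 -3.869 0.593
v 0.939 -3.29 0.501
v 1.939 -3.278 0.359
v 0.888 -3.378 -1.245
v 1.235 -4.315 -1.097
v 1.721 -3.95 -1.241
v 1.506 -3.371 -1.333
v 0.439 -3.478 -0.823
v 0.786 -4.415 -0.675
v 0.545 -4.211 -0.137
v 0.33 -3.632 -0.228
v 0.721 -3.962 -1.099
v -3.237 2.169 -2.557
v -2.665 2.587 -2.503
v -2.543 1.051 -1.243
v -3.065 2.736 -2.166
v -3.565 2.553 -2.058
v -3.873 2.145 -2.243
v -3.808 1.751 -2.612
v -3.408 1.603 -2.949
v -2.908 1.786 -3.057
v -2.601 2.194 -2.872
f 2 1 5
f 2 5 3
f 3 5 6
f 3 6 4
f 5 1 7
f 5 7 6
f 6 7 8
f 6 8 4
f 7 1 9
f 7 9 8
f 8 9 10
f 8 10 4
f 9 1 11
f 9 11 10
f 10 11 12
f 10 12 4
f 11 1 13
f 11 13 12
f 12 13 14
f 12 14 4
f 13 1 15
f 13 15 14
f 14 15 16
f 14 16 4
f 15 1 17
f 15 17 16
f 16 17 18
f 16 18 4
f 17 1 19
f 17 19 18
f 18 19 20
f 18 20 4
f 19 1 21
f 19 21 20
f 20 21 22
f 20 22 4
f 21 1 23
f 21 23 22
f 22 23 24
f 22 24 4
f 23 1 25
f 23 25 24
f 24 25 26
f 24 26 4
f 25 1 2
f 25 2 26
f 26 2 3
f 26 3 4
f 28 27 31
f 28 31 29
f 29 31 32
f 29 32 30
f 31 27 33
f 31 33 32
f 32 33 34
f 32 34 30
f 33 27 35
f 33 35 34
f 34 35 36
f 34 36 30
f 35 27 37
f 35 37 36
f 36 37 38
f 36 38 30
f 37 27 39
f 37 39 38
f 38 39 40
f 38 40 30
f 39 27 41
f 39 41 40
f 40 41 42
f 40 42 30
f 41 27 43
f 41 43 42
f 42 43 44
f 42 44 30
f 43 27 45
f 43 45 44
f 44 45 46
f 44 46 30
f 45 27 47
f 45 47 46
f 46 47 48
f 46 48 30
f 47 27 49
f 47 49 48
f 48 49 50
f 48 50 30
f 49 27 51
f 49 51 50
f 50 51 52
f 50 52 30
f 51 27 53
f 51 53 52
f 52 53 54
f 52 54 30
f 53 27 28
f 53 28 54
f 54 28 29
f 54 29 30
f 56 55 58
f 56 58 57
f 58 55 59
f 58 59 57
f 59 55 60
f 59 60 57
f 60 55 61
f 60 61 57
f 61 55 62
f 61 62 57
f 62 55 63
f 62 63 57
f 63 55 64
f 63 64 57
f 64 55 65
f 64 65 57
f 65 55 66
f 65 66 57
f 66 55 56
f 66 56 57
f 67 104 83
f 104 78 107
f 83 107 72
f 104 107 83
f 67 83 79
f 83 72 84
f 79 84 68
f 83 84 79
f 67 79 88
f 79 68 89
f 88 89 74
f 79 89 88
f 67 88 100
f 88 74 103
f 100 103 77
f 88 103 100
f 67 100 104
f 100 77 108
f 104 108 78
f 100 108 104
f 68 84 95
f 84 72 98
f 95 98 76
f 84 98 95
f 72 107 85
f 107 78 106
f 85 106 71
f 107 106 85
f 78 108 105
f 108 77 101
f 105 101 69
f 108 101 105
f 77 103 102
f 103 74 90
f 102 90 73
f 103 90 102
f 74 89 94
f 89 68 91
f 94 91 75
f 89 91 94
f 70 96 82
f 96 76 97
f 82 97 71
f 96 97 82
f 70 82 80
f 82 71 81
f 80 81 69
f 82 81 80
f 70 80 87
f 80 69 86
f 87 86 73
f 80 86 87
f 70 87 92
f 87 73 93
f 92 93 75
f 87 93 92
f 70 92 96
f 92 75 99
f 96 99 76
f 92 99 96
f 71 97 85
f 97 76 98
f 85 98 72
f 97 98 85
f 69 81 105
f 81 71 106
f 105 106 78
f 81 106 105
f 73 86 102
f 86 69 101
f 102 101 77
f 86 101 102
f 75 93 94
f 93 73 90
f 94 90 74
f 93 90 94
f 76 99 95
f 99 75 91
f 95 91 68
f 99 91 95
f 110 109 112
f 110 112 111
f 112 109 113
f 112 113 111
f 113 109 114
f 113 114 111
f 114 109 115
f 114 115 111
f 115 109 116
f 115 116 111
f 116 109 117
f 116 117 111
f 117 109 118
f 117 118 111
f 118 109 110
f 118 110 111



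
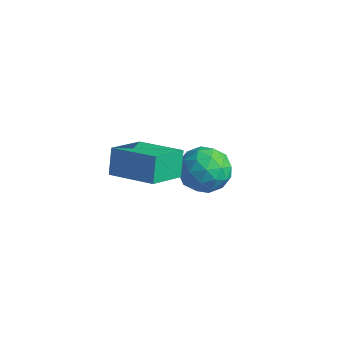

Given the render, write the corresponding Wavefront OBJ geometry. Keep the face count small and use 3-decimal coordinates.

v -3.744 1.665 -0.45
v -3.181 1.159 0.217
v -4.119 0.261 -1.197
v -3.556 -0.245 -0.53
v -4.417 0.192 -0.236
v -4.186 1.059 0.226
v -3.114 0.361 -1.206
v -2.883 1.228 -0.744
v -2.792 0.353 -0.25
v -3.597 0.249 0.35
v -3.703 1.171 -1.33
v -4.508 1.067 -0.73
v -3.43 1.535 -0.051
v -3.87 -0.115 -0.929
v -4.377 0.142 -0.756
v -4.046 -0.156 -0.364
v -4.02 1.476 -0.046
v -3.689 1.179 0.347
v -4.416 0.611 0.08
v -3.611 0.241 -1.327
v -3.28 -0.056 -0.934
v -3.254 1.576 -0.616
v -2.923 1.278 -0.224
v -2.884 0.809 -1.06
v -2.87 0.764 0.067
v -3.09 -0.061 -0.372
v -2.831 0.295 -0.77
v -2.695 0.805 -0.498
v -3.343 0.703 0.42
v -3.564 -0.122 -0.019
v -4.07 0.134 0.153
v -3.934 0.644 0.425
v -3.115 0.229 0.145
v -3.736 1.542 -0.961
v -3.957 0.717 -1.4
v -3.366 0.776 -1.405
v -3.23 1.286 -1.133
v -4.21 1.481 -0.608
v -4.43 0.656 -1.047
v -4.605 0.615 -0.482
v -4.469 1.125 -0.21
v -4.185 1.191 -1.125
v -3.468 -3.93 2.444
v -3.769 -3.514 3.371
v -3.629 -2.517 1.756
v -3.931 -2.1 2.683
v -1.809 -3.56 2.817
v -2.111 -3.143 3.744
v -1.971 -2.146 2.129
v -2.272 -1.73 3.056
f 1 38 17
f 38 12 41
f 17 41 6
f 38 41 17
f 1 17 13
f 17 6 18
f 13 18 2
f 17 18 13
f 1 13 22
f 13 2 23
f 22 23 8
f 13 23 22
f 1 22 34
f 22 8 37
f 34 37 11
f 22 37 34
f 1 34 38
f 34 11 42
f 38 42 12
f 34 42 38
f 2 18 29
f 18 6 32
f 29 32 10
f 18 32 29
f 6 41 19
f 41 12 40
f 19 40 5
f 41 40 19
f 12 42 39
f 42 11 35
f 39 35 3
f 42 35 39
f 11 37 36
f 37 8 24
f 36 24 7
f 37 24 36
f 8 23 28
f 23 2 25
f 28 25 9
f 23 25 28
f 4 30 16
f 30 10 31
f 16 31 5
f 30 31 16
f 4 16 14
f 16 5 15
f 14 15 3
f 16 15 14
f 4 14 21
f 14 3 20
f 21 20 7
f 14 20 21
f 4 21 26
f 21 7 27
f 26 27 9
f 21 27 26
f 4 26 30
f 26 9 33
f 30 33 10
f 26 33 30
f 5 31 19
f 31 10 32
f 19 32 6
f 31 32 19
f 3 15 39
f 15 5 40
f 39 40 12
f 15 40 39
f 7 20 36
f 20 3 35
f 36 35 11
f 20 35 36
f 9 27 28
f 27 7 24
f 28 24 8
f 27 24 28
f 10 33 29
f 33 9 25
f 29 25 2
f 33 25 29
f 44 46 43
f 47 44 43
f 43 46 45
f 45 47 43
f 44 50 46
f 48 44 47
f 48 50 44
f 46 50 45
f 49 47 45
f 45 50 49
f 49 48 47
f 50 48 49



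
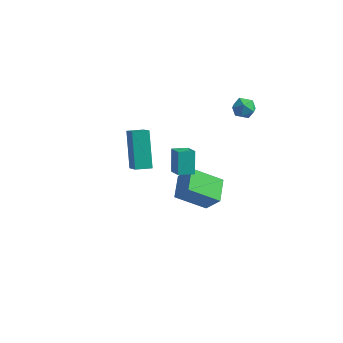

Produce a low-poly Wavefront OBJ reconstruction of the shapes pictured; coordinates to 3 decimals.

v -2.753 0.727 -2.067
v -3.457 2.036 -0.5
v -2.037 1.198 -2.139
v -2.741 2.507 -0.572
v -2.059 -0.167 -1.008
v -2.763 1.142 0.559
v -1.343 0.304 -1.08
v -2.047 1.613 0.487
v 2.172 3.781 2.547
v 2.735 3.532 2.303
v 1.805 2.788 2.717
v 2.368 2.539 2.473
v 2.371 2.858 3.053
v 2.598 3.471 2.949
v 1.942 2.849 2.071
v 2.169 3.462 1.967
v 2.593 2.955 2.009
v 2.858 2.961 2.616
v 1.682 3.359 2.404
v 1.947 3.365 3.011
v 0.427 -1.625 1.309
v 1.011 -2.219 1.862
v 0.158 -0.931 2.339
v 0.743 -1.525 2.891
v 1.077 -1.135 1.149
v 1.662 -1.729 1.701
v 0.809 -0.441 2.178
v 1.393 -1.035 2.731
v 0.909 1.806 -5.113
v -0.543 1.166 -4.086
v 0.577 3.111 -4.769
v -0.875 2.472 -3.742
v 1.675 1.728 -4.078
v 0.223 1.089 -3.051
v 1.343 3.034 -3.734
v -0.109 2.394 -2.707
f 2 4 1
f 5 2 1
f 1 4 3
f 3 5 1
f 2 8 4
f 6 2 5
f 6 8 2
f 4 8 3
f 7 5 3
f 3 8 7
f 7 6 5
f 8 6 7
f 9 20 14
f 9 14 10
f 9 10 16
f 9 16 19
f 9 19 20
f 10 14 18
f 14 20 13
f 20 19 11
f 19 16 15
f 16 10 17
f 12 18 13
f 12 13 11
f 12 11 15
f 12 15 17
f 12 17 18
f 13 18 14
f 11 13 20
f 15 11 19
f 17 15 16
f 18 17 10
f 22 24 21
f 25 22 21
f 21 24 23
f 23 25 21
f 22 28 24
f 26 22 25
f 26 28 22
f 24 28 23
f 27 25 23
f 23 28 27
f 27 26 25
f 28 26 27
f 30 32 29
f 33 30 29
f 29 32 31
f 31 33 29
f 30 36 32
f 34 30 33
f 34 36 30
f 32 36 31
f 35 33 31
f 31 36 35
f 35 34 33
f 36 34 35



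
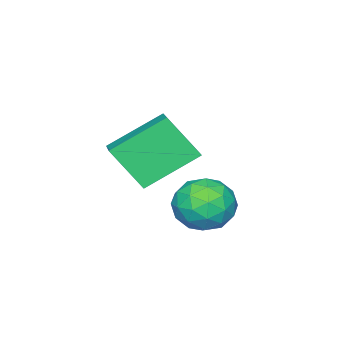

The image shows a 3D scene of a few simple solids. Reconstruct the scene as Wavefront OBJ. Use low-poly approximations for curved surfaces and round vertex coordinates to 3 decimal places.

v -1.634 3.945 -0.775
v -0.803 3.476 -1.162
v -2.617 2.964 -1.698
v -1.786 2.495 -2.085
v -2.04 2.36 -1.095
v -1.432 2.966 -0.525
v -1.988 3.474 -2.335
v -1.38 4.08 -1.765
v -1.021 3.184 -2.126
v -1.053 2.496 -1.36
v -2.367 3.944 -1.5
v -2.399 3.256 -0.734
v -1.132 3.796 -0.888
v -2.288 2.644 -1.972
v -2.437 2.564 -1.391
v -1.948 2.288 -1.618
v -1.502 3.497 -0.513
v -1.013 3.221 -0.741
v -1.741 2.565 -0.701
v -2.407 3.219 -2.119
v -1.918 2.943 -2.347
v -1.472 4.152 -1.242
v -0.983 3.876 -1.469
v -1.679 3.875 -2.159
v -0.772 3.349 -1.682
v -1.35 2.773 -2.224
v -1.468 3.348 -2.371
v -1.111 3.705 -2.036
v -0.791 2.945 -1.231
v -1.369 2.368 -1.774
v -1.518 2.289 -1.192
v -1.161 2.645 -0.857
v -0.919 2.773 -1.798
v -2.051 4.072 -1.086
v -2.629 3.495 -1.629
v -2.259 3.795 -2.003
v -1.902 4.151 -1.668
v -2.07 3.667 -0.636
v -2.648 3.091 -1.178
v -2.309 2.735 -0.824
v -1.952 3.092 -0.489
v -2.501 3.667 -1.062
v -3.978 1.23 -0.758
v -3.629 0.178 0.66
v -3.16 2.019 -0.374
v -2.811 0.967 1.044
v -2.469 0.213 -1.884
v -2.12 -0.839 -0.466
v -1.651 1.002 -1.5
v -1.302 -0.05 -0.082
f 1 38 17
f 38 12 41
f 17 41 6
f 38 41 17
f 1 17 13
f 17 6 18
f 13 18 2
f 17 18 13
f 1 13 22
f 13 2 23
f 22 23 8
f 13 23 22
f 1 22 34
f 22 8 37
f 34 37 11
f 22 37 34
f 1 34 38
f 34 11 42
f 38 42 12
f 34 42 38
f 2 18 29
f 18 6 32
f 29 32 10
f 18 32 29
f 6 41 19
f 41 12 40
f 19 40 5
f 41 40 19
f 12 42 39
f 42 11 35
f 39 35 3
f 42 35 39
f 11 37 36
f 37 8 24
f 36 24 7
f 37 24 36
f 8 23 28
f 23 2 25
f 28 25 9
f 23 25 28
f 4 30 16
f 30 10 31
f 16 31 5
f 30 31 16
f 4 16 14
f 16 5 15
f 14 15 3
f 16 15 14
f 4 14 21
f 14 3 20
f 21 20 7
f 14 20 21
f 4 21 26
f 21 7 27
f 26 27 9
f 21 27 26
f 4 26 30
f 26 9 33
f 30 33 10
f 26 33 30
f 5 31 19
f 31 10 32
f 19 32 6
f 31 32 19
f 3 15 39
f 15 5 40
f 39 40 12
f 15 40 39
f 7 20 36
f 20 3 35
f 36 35 11
f 20 35 36
f 9 27 28
f 27 7 24
f 28 24 8
f 27 24 28
f 10 33 29
f 33 9 25
f 29 25 2
f 33 25 29
f 44 46 43
f 47 44 43
f 43 46 45
f 45 47 43
f 44 50 46
f 48 44 47
f 48 50 44
f 46 50 45
f 49 47 45
f 45 50 49
f 49 48 47
f 50 48 49



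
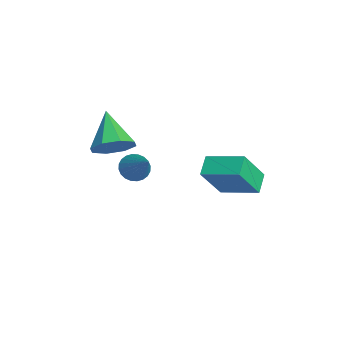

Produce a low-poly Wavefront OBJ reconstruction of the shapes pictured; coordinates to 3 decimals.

v -0.684 1.864 -2.599
v -1.468 2.201 -2.139
v 0.2 3.241 -2.103
v -0.584 3.578 -1.643
v -0.156 0.962 -1.037
v -0.94 1.299 -0.577
v 0.728 2.339 -0.541
v -0.056 2.676 -0.081
v -3.838 -1.176 -3.113
v -3.35 -1.392 -3.551
v -2.502 -0.764 -1.827
v -3.368 -1.131 -3.616
v -3.457 -0.878 -3.605
v -3.604 -0.669 -3.519
v -3.787 -0.538 -3.371
v -3.978 -0.504 -3.184
v -4.147 -0.573 -2.986
v -4.269 -0.733 -2.807
v -4.326 -0.961 -2.676
v -4.308 -1.221 -2.61
v -4.219 -1.475 -2.622
v -4.072 -1.683 -2.708
v -3.889 -1.815 -2.856
v -3.698 -1.848 -3.043
v -3.529 -1.78 -3.24
v -3.407 -1.62 -3.419
v -2.751 -2.14 -0.986
v -2.192 -1.915 -0.227
v -4.269 -2.26 0.166
v -2.485 -1.315 -0.551
v -2.935 -1.198 -1.13
v -3.276 -1.634 -1.626
v -3.31 -2.365 -1.746
v -3.016 -2.965 -1.422
v -2.567 -3.081 -0.843
v -2.226 -2.646 -0.347
f 2 4 1
f 5 2 1
f 1 4 3
f 3 5 1
f 2 8 4
f 6 2 5
f 6 8 2
f 4 8 3
f 7 5 3
f 3 8 7
f 7 6 5
f 8 6 7
f 10 9 12
f 10 12 11
f 12 9 13
f 12 13 11
f 13 9 14
f 13 14 11
f 14 9 15
f 14 15 11
f 15 9 16
f 15 16 11
f 16 9 17
f 16 17 11
f 17 9 18
f 17 18 11
f 18 9 19
f 18 19 11
f 19 9 20
f 19 20 11
f 20 9 21
f 20 21 11
f 21 9 22
f 21 22 11
f 22 9 23
f 22 23 11
f 23 9 24
f 23 24 11
f 24 9 25
f 24 25 11
f 25 9 26
f 25 26 11
f 26 9 10
f 26 10 11
f 28 27 30
f 28 30 29
f 30 27 31
f 30 31 29
f 31 27 32
f 31 32 29
f 32 27 33
f 32 33 29
f 33 27 34
f 33 34 29
f 34 27 35
f 34 35 29
f 35 27 36
f 35 36 29
f 36 27 28
f 36 28 29



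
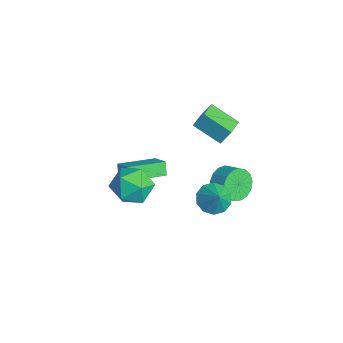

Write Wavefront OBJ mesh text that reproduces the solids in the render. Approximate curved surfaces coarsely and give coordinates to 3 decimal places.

v 2.761 -2.459 2.249
v 3.491 -2.668 1.294
v 3.649 -3.912 3.246
v 4.379 -4.121 2.291
v 4.499 -3.093 2.937
v 3.95 -2.195 2.321
v 3.19 -4.385 2.219
v 2.641 -3.487 1.603
v 3.756 -3.858 1.276
v 4.565 -3.06 1.719
v 2.575 -3.52 2.821
v 3.384 -2.722 3.264
v 1.04 2.675 -2.452
v 1.653 2.208 -3.105
v 2.533 2.658 -2.601
v 1.92 3.125 -1.948
v 1.558 2.632 -3.318
v 2.439 3.082 -2.813
v 1.345 3.066 -3.332
v 2.226 3.515 -2.828
v 1.062 3.41 -3.145
v 1.942 3.859 -2.64
v 0.774 3.586 -2.799
v 1.654 4.035 -2.294
v 0.546 3.553 -2.374
v 1.427 4.003 -1.869
v 0.432 3.319 -1.966
v 1.313 3.769 -1.462
v 0.457 2.938 -1.67
v 1.338 3.387 -1.166
v 0.616 2.496 -1.553
v 1.496 2.946 -1.049
v 0.871 2.096 -1.643
v 1.752 2.545 -1.138
v 1.165 1.828 -1.917
v 2.046 2.278 -1.412
v 1.431 1.754 -2.314
v 2.311 2.204 -1.809
v 1.607 1.892 -2.743
v 2.487 2.341 -2.238
v -1.511 1.85 0.383
v -1.359 2.399 1.336
v -2.466 2.659 0.069
v -2.314 3.207 1.022
v -0.306 2.953 -0.442
v -0.154 3.501 0.511
v -1.261 3.761 -0.756
v -1.109 4.31 0.197
v 3.518 1.118 -0.693
v 4.217 1.453 -1.243
v 4.302 1.102 0.293
v 3.934 1.911 -1.01
v 3.492 2.067 -0.657
v 3.06 1.861 -0.317
v 2.803 1.371 -0.121
v 2.819 0.784 -0.144
v 3.102 0.325 -0.376
v 3.544 0.169 -0.73
v 3.976 0.376 -1.07
v 4.233 0.866 -1.266
v 1.7 -3.388 0.989
v 1.227 -3.272 1.662
v 1.55 -1.305 0.525
v 1.077 -1.189 1.197
v 2.683 -3.171 1.643
v 2.21 -3.055 2.315
v 2.533 -1.088 1.178
v 2.06 -0.972 1.851
f 1 12 6
f 1 6 2
f 1 2 8
f 1 8 11
f 1 11 12
f 2 6 10
f 6 12 5
f 12 11 3
f 11 8 7
f 8 2 9
f 4 10 5
f 4 5 3
f 4 3 7
f 4 7 9
f 4 9 10
f 5 10 6
f 3 5 12
f 7 3 11
f 9 7 8
f 10 9 2
f 14 13 17
f 14 17 15
f 15 17 18
f 15 18 16
f 17 13 19
f 17 19 18
f 18 19 20
f 18 20 16
f 19 13 21
f 19 21 20
f 20 21 22
f 20 22 16
f 21 13 23
f 21 23 22
f 22 23 24
f 22 24 16
f 23 13 25
f 23 25 24
f 24 25 26
f 24 26 16
f 25 13 27
f 25 27 26
f 26 27 28
f 26 28 16
f 27 13 29
f 27 29 28
f 28 29 30
f 28 30 16
f 29 13 31
f 29 31 30
f 30 31 32
f 30 32 16
f 31 13 33
f 31 33 32
f 32 33 34
f 32 34 16
f 33 13 35
f 33 35 34
f 34 35 36
f 34 36 16
f 35 13 37
f 35 37 36
f 36 37 38
f 36 38 16
f 37 13 39
f 37 39 38
f 38 39 40
f 38 40 16
f 39 13 14
f 39 14 40
f 40 14 15
f 40 15 16
f 42 44 41
f 45 42 41
f 41 44 43
f 43 45 41
f 42 48 44
f 46 42 45
f 46 48 42
f 44 48 43
f 47 45 43
f 43 48 47
f 47 46 45
f 48 46 47
f 50 49 52
f 50 52 51
f 52 49 53
f 52 53 51
f 53 49 54
f 53 54 51
f 54 49 55
f 54 55 51
f 55 49 56
f 55 56 51
f 56 49 57
f 56 57 51
f 57 49 58
f 57 58 51
f 58 49 59
f 58 59 51
f 59 49 60
f 59 60 51
f 60 49 50
f 60 50 51
f 62 64 61
f 65 62 61
f 61 64 63
f 63 65 61
f 62 68 64
f 66 62 65
f 66 68 62
f 64 68 63
f 67 65 63
f 63 68 67
f 67 66 65
f 68 66 67



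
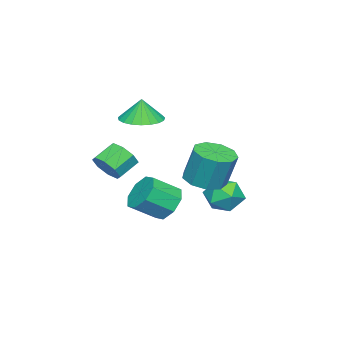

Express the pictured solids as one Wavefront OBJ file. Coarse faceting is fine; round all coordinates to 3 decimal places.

v -2.284 -2.155 0.07
v -1.505 -2.902 0.07
v -2.256 -2.125 1.29
v -1.268 -2.521 0.056
v -1.207 -2.076 0.044
v -1.332 -1.645 0.036
v -1.622 -1.302 0.035
v -2.026 -1.106 0.039
v -2.475 -1.092 0.049
v -2.891 -1.261 0.063
v -3.201 -1.585 0.078
v -3.354 -2.007 0.091
v -3.321 -2.455 0.101
v -3.109 -2.851 0.106
v -2.754 -3.126 0.104
v -2.318 -3.234 0.097
v -1.876 -3.155 0.085
v 0.997 2.756 -1.658
v 2.001 2.643 -1.637
v 2.026 3.19 0.099
v 1.023 3.304 0.078
v 1.84 3.284 -1.836
v 1.865 3.831 -0.101
v 1.285 3.679 -1.953
v 1.31 4.226 -0.217
v 0.595 3.642 -1.931
v 0.621 4.189 -0.195
v 0.094 3.191 -1.781
v 0.119 3.738 -0.046
v 0.015 2.536 -1.574
v 0.041 3.083 0.162
v 0.396 1.985 -1.406
v 0.421 2.532 0.33
v 1.058 1.795 -1.356
v 1.084 2.342 0.38
v 1.692 2.054 -1.447
v 1.717 2.602 0.289
v -0.936 3.82 -3.32
v -0.024 3.585 -2.928
v -1.276 2.215 -3.492
v -0.364 1.98 -3.1
v -1.083 2.392 -2.506
v -0.873 3.385 -2.4
v -0.427 2.415 -4.02
v -0.217 3.408 -3.914
v 0.291 2.717 -3.361
v -0.115 2.703 -2.425
v -1.185 3.097 -3.995
v -1.591 3.083 -3.059
v 1.055 -2.089 -1.892
v 1.585 -1.864 -1.267
v 0.654 -1.465 -0.622
v 0.125 -1.691 -1.248
v 1.491 -1.386 -1.698
v 0.561 -0.987 -1.053
v 1.142 -1.32 -2.243
v 0.212 -0.921 -1.598
v 0.742 -1.705 -2.582
v -0.188 -1.306 -1.938
v 0.526 -2.315 -2.518
v -0.405 -1.916 -1.873
v 0.619 -2.793 -2.087
v -0.311 -2.394 -1.442
v 0.968 -2.859 -1.542
v 0.038 -2.46 -0.897
v 1.368 -2.474 -1.202
v 0.438 -2.075 -0.558
v -0.673 0.106 -4.31
v 0.114 0.261 -4.956
v 1.02 -0.672 -4.076
v 0.233 -0.826 -3.43
v 0.094 0.791 -4.373
v 0.999 -0.141 -3.493
v -0.376 0.92 -3.753
v 0.53 -0.012 -2.873
v -1.019 0.573 -3.46
v -0.114 -0.36 -2.579
v -1.46 -0.048 -3.664
v -0.554 -0.981 -2.784
v -1.439 -0.579 -4.247
v -0.534 -1.511 -3.367
v -0.97 -0.708 -4.867
v -0.064 -1.64 -3.987
v -0.326 -0.36 -5.161
v 0.579 -1.293 -4.28
f 2 1 4
f 2 4 3
f 4 1 5
f 4 5 3
f 5 1 6
f 5 6 3
f 6 1 7
f 6 7 3
f 7 1 8
f 7 8 3
f 8 1 9
f 8 9 3
f 9 1 10
f 9 10 3
f 10 1 11
f 10 11 3
f 11 1 12
f 11 12 3
f 12 1 13
f 12 13 3
f 13 1 14
f 13 14 3
f 14 1 15
f 14 15 3
f 15 1 16
f 15 16 3
f 16 1 17
f 16 17 3
f 17 1 2
f 17 2 3
f 19 18 22
f 19 22 20
f 20 22 23
f 20 23 21
f 22 18 24
f 22 24 23
f 23 24 25
f 23 25 21
f 24 18 26
f 24 26 25
f 25 26 27
f 25 27 21
f 26 18 28
f 26 28 27
f 27 28 29
f 27 29 21
f 28 18 30
f 28 30 29
f 29 30 31
f 29 31 21
f 30 18 32
f 30 32 31
f 31 32 33
f 31 33 21
f 32 18 34
f 32 34 33
f 33 34 35
f 33 35 21
f 34 18 36
f 34 36 35
f 35 36 37
f 35 37 21
f 36 18 19
f 36 19 37
f 37 19 20
f 37 20 21
f 38 49 43
f 38 43 39
f 38 39 45
f 38 45 48
f 38 48 49
f 39 43 47
f 43 49 42
f 49 48 40
f 48 45 44
f 45 39 46
f 41 47 42
f 41 42 40
f 41 40 44
f 41 44 46
f 41 46 47
f 42 47 43
f 40 42 49
f 44 40 48
f 46 44 45
f 47 46 39
f 51 50 54
f 51 54 52
f 52 54 55
f 52 55 53
f 54 50 56
f 54 56 55
f 55 56 57
f 55 57 53
f 56 50 58
f 56 58 57
f 57 58 59
f 57 59 53
f 58 50 60
f 58 60 59
f 59 60 61
f 59 61 53
f 60 50 62
f 60 62 61
f 61 62 63
f 61 63 53
f 62 50 64
f 62 64 63
f 63 64 65
f 63 65 53
f 64 50 66
f 64 66 65
f 65 66 67
f 65 67 53
f 66 50 51
f 66 51 67
f 67 51 52
f 67 52 53
f 69 68 72
f 69 72 70
f 70 72 73
f 70 73 71
f 72 68 74
f 72 74 73
f 73 74 75
f 73 75 71
f 74 68 76
f 74 76 75
f 75 76 77
f 75 77 71
f 76 68 78
f 76 78 77
f 77 78 79
f 77 79 71
f 78 68 80
f 78 80 79
f 79 80 81
f 79 81 71
f 80 68 82
f 80 82 81
f 81 82 83
f 81 83 71
f 82 68 84
f 82 84 83
f 83 84 85
f 83 85 71
f 84 68 69
f 84 69 85
f 85 69 70
f 85 70 71



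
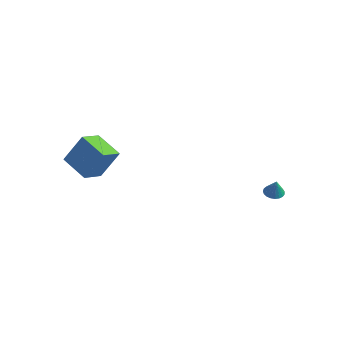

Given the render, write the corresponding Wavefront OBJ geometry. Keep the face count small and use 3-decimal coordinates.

v 3.434 3.084 -2.513
v 3.931 2.835 -2.679
v 3.686 2.916 -1.507
v 3.996 3.066 -2.656
v 3.963 3.3 -2.609
v 3.839 3.497 -2.546
v 3.645 3.623 -2.476
v 3.415 3.655 -2.413
v 3.187 3.588 -2.367
v 3.003 3.434 -2.346
v 2.893 3.22 -2.355
v 2.876 2.982 -2.39
v 2.956 2.761 -2.447
v 3.119 2.597 -2.515
v 3.336 2.516 -2.583
v 3.57 2.534 -2.638
v 3.78 2.647 -2.672
v -2.785 -3.783 0.113
v -2.861 -5.053 0.62
v -4.386 -3.44 0.73
v -4.462 -4.71 1.237
v -2.018 -3.17 1.763
v -2.094 -4.44 2.27
v -3.619 -2.827 2.38
v -3.695 -4.097 2.887
f 2 1 4
f 2 4 3
f 4 1 5
f 4 5 3
f 5 1 6
f 5 6 3
f 6 1 7
f 6 7 3
f 7 1 8
f 7 8 3
f 8 1 9
f 8 9 3
f 9 1 10
f 9 10 3
f 10 1 11
f 10 11 3
f 11 1 12
f 11 12 3
f 12 1 13
f 12 13 3
f 13 1 14
f 13 14 3
f 14 1 15
f 14 15 3
f 15 1 16
f 15 16 3
f 16 1 17
f 16 17 3
f 17 1 2
f 17 2 3
f 19 21 18
f 22 19 18
f 18 21 20
f 20 22 18
f 19 25 21
f 23 19 22
f 23 25 19
f 21 25 20
f 24 22 20
f 20 25 24
f 24 23 22
f 25 23 24



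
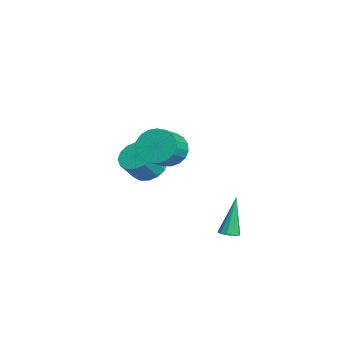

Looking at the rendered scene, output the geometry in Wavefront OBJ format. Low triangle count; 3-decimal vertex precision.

v 0.172 -1.486 2.689
v 0.617 -1.826 1.861
v 1.694 -2.614 2.763
v 1.248 -2.274 3.591
v 0.821 -1.47 1.928
v 1.897 -2.258 2.83
v 0.912 -1.117 2.128
v 1.989 -1.904 3.03
v 0.876 -0.827 2.424
v 1.952 -1.615 3.326
v 0.717 -0.652 2.766
v 1.794 -1.439 3.668
v 0.465 -0.621 3.095
v 1.541 -1.408 3.997
v 0.161 -0.739 3.353
v 1.238 -1.526 4.255
v -0.14 -0.987 3.497
v 0.936 -1.774 4.399
v -0.388 -1.321 3.501
v 0.689 -2.108 4.403
v -0.539 -1.683 3.365
v 0.538 -2.471 4.267
v -0.567 -2.012 3.111
v 0.51 -2.799 4.013
v -0.467 -2.25 2.785
v 0.609 -3.037 3.687
v -0.257 -2.355 2.442
v 0.819 -3.143 3.344
v 0.027 -2.311 2.142
v 1.104 -3.098 3.044
v 0.336 -2.124 1.936
v 1.413 -2.911 2.838
v 3.637 0.574 -1.148
v 4.128 0.676 -1.009
v 2.983 1.066 0.808
v 3.998 0.948 -1.121
v 3.73 1.077 -1.243
v 3.427 1.014 -1.329
v 3.204 0.783 -1.345
v 3.147 0.472 -1.286
v 3.277 0.201 -1.175
v 3.545 0.072 -1.053
v 3.848 0.135 -0.967
v 4.071 0.366 -0.95
v -2.699 -1.814 -0.039
v -1.858 -1.99 -0.468
v -1.441 -2.722 0.65
v -2.281 -2.546 1.079
v -1.788 -1.566 -0.217
v -1.371 -2.299 0.901
v -1.962 -1.21 0.082
v -1.545 -1.942 1.2
v -2.334 -1.015 0.349
v -1.917 -1.747 1.466
v -2.803 -1.034 0.511
v -2.386 -1.766 1.629
v -3.244 -1.262 0.526
v -2.827 -1.994 1.644
v -3.539 -1.638 0.39
v -3.122 -2.37 1.508
v -3.609 -2.061 0.139
v -3.192 -2.794 1.257
v -3.435 -2.418 -0.16
v -3.018 -3.15 0.958
v -3.063 -2.613 -0.426
v -2.646 -3.345 0.691
v -2.594 -2.594 -0.589
v -2.177 -3.326 0.529
v -2.153 -2.366 -0.604
v -1.736 -3.098 0.514
f 2 1 5
f 2 5 3
f 3 5 6
f 3 6 4
f 5 1 7
f 5 7 6
f 6 7 8
f 6 8 4
f 7 1 9
f 7 9 8
f 8 9 10
f 8 10 4
f 9 1 11
f 9 11 10
f 10 11 12
f 10 12 4
f 11 1 13
f 11 13 12
f 12 13 14
f 12 14 4
f 13 1 15
f 13 15 14
f 14 15 16
f 14 16 4
f 15 1 17
f 15 17 16
f 16 17 18
f 16 18 4
f 17 1 19
f 17 19 18
f 18 19 20
f 18 20 4
f 19 1 21
f 19 21 20
f 20 21 22
f 20 22 4
f 21 1 23
f 21 23 22
f 22 23 24
f 22 24 4
f 23 1 25
f 23 25 24
f 24 25 26
f 24 26 4
f 25 1 27
f 25 27 26
f 26 27 28
f 26 28 4
f 27 1 29
f 27 29 28
f 28 29 30
f 28 30 4
f 29 1 31
f 29 31 30
f 30 31 32
f 30 32 4
f 31 1 2
f 31 2 32
f 32 2 3
f 32 3 4
f 34 33 36
f 34 36 35
f 36 33 37
f 36 37 35
f 37 33 38
f 37 38 35
f 38 33 39
f 38 39 35
f 39 33 40
f 39 40 35
f 40 33 41
f 40 41 35
f 41 33 42
f 41 42 35
f 42 33 43
f 42 43 35
f 43 33 44
f 43 44 35
f 44 33 34
f 44 34 35
f 46 45 49
f 46 49 47
f 47 49 50
f 47 50 48
f 49 45 51
f 49 51 50
f 50 51 52
f 50 52 48
f 51 45 53
f 51 53 52
f 52 53 54
f 52 54 48
f 53 45 55
f 53 55 54
f 54 55 56
f 54 56 48
f 55 45 57
f 55 57 56
f 56 57 58
f 56 58 48
f 57 45 59
f 57 59 58
f 58 59 60
f 58 60 48
f 59 45 61
f 59 61 60
f 60 61 62
f 60 62 48
f 61 45 63
f 61 63 62
f 62 63 64
f 62 64 48
f 63 45 65
f 63 65 64
f 64 65 66
f 64 66 48
f 65 45 67
f 65 67 66
f 66 67 68
f 66 68 48
f 67 45 69
f 67 69 68
f 68 69 70
f 68 70 48
f 69 45 46
f 69 46 70
f 70 46 47
f 70 47 48



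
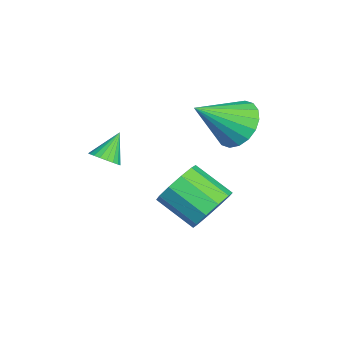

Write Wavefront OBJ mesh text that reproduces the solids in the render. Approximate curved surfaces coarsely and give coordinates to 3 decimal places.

v 0.855 3.873 -4.436
v 1.665 3.299 -4.553
v 0.895 2.032 -3.661
v 0.085 2.607 -3.544
v 1.735 3.623 -4.031
v 0.965 2.357 -3.14
v 1.468 4.044 -3.665
v 0.698 2.777 -2.773
v 0.968 4.399 -3.593
v 0.198 3.132 -2.701
v 0.424 4.553 -3.843
v -0.346 3.286 -2.951
v 0.045 4.448 -4.319
v -0.725 3.181 -3.427
v -0.025 4.123 -4.84
v -0.795 2.857 -3.949
v 0.242 3.703 -5.207
v -0.528 2.436 -4.315
v 0.742 3.348 -5.279
v -0.028 2.081 -4.387
v 1.286 3.194 -5.029
v 0.516 1.927 -4.137
v -1.212 4.739 -1.41
v -0.695 5.468 -0.822
v -0.528 3.221 -0.13
v -1.124 5.449 -0.615
v -1.57 5.29 -0.565
v -1.945 5.021 -0.683
v -2.175 4.697 -0.945
v -2.214 4.381 -1.299
v -2.055 4.136 -1.675
v -1.729 4.01 -1.998
v -1.301 4.028 -2.205
v -0.855 4.188 -2.255
v -0.479 4.456 -2.137
v -0.249 4.781 -1.875
v -0.21 5.097 -1.521
v -0.369 5.342 -1.145
v 2.782 0.274 -0.453
v 3.274 0.373 -0.162
v 2.158 0.766 0.433
v 3.25 0.576 -0.291
v 3.146 0.726 -0.448
v 2.978 0.798 -0.606
v 2.777 0.779 -0.737
v 2.576 0.674 -0.82
v 2.412 0.499 -0.839
v 2.311 0.285 -0.791
v 2.291 0.069 -0.685
v 2.357 -0.111 -0.538
v 2.496 -0.225 -0.377
v 2.684 -0.252 -0.229
v 2.89 -0.189 -0.12
v 3.076 -0.045 -0.068
v 3.212 0.154 -0.083
f 2 1 5
f 2 5 3
f 3 5 6
f 3 6 4
f 5 1 7
f 5 7 6
f 6 7 8
f 6 8 4
f 7 1 9
f 7 9 8
f 8 9 10
f 8 10 4
f 9 1 11
f 9 11 10
f 10 11 12
f 10 12 4
f 11 1 13
f 11 13 12
f 12 13 14
f 12 14 4
f 13 1 15
f 13 15 14
f 14 15 16
f 14 16 4
f 15 1 17
f 15 17 16
f 16 17 18
f 16 18 4
f 17 1 19
f 17 19 18
f 18 19 20
f 18 20 4
f 19 1 21
f 19 21 20
f 20 21 22
f 20 22 4
f 21 1 2
f 21 2 22
f 22 2 3
f 22 3 4
f 24 23 26
f 24 26 25
f 26 23 27
f 26 27 25
f 27 23 28
f 27 28 25
f 28 23 29
f 28 29 25
f 29 23 30
f 29 30 25
f 30 23 31
f 30 31 25
f 31 23 32
f 31 32 25
f 32 23 33
f 32 33 25
f 33 23 34
f 33 34 25
f 34 23 35
f 34 35 25
f 35 23 36
f 35 36 25
f 36 23 37
f 36 37 25
f 37 23 38
f 37 38 25
f 38 23 24
f 38 24 25
f 40 39 42
f 40 42 41
f 42 39 43
f 42 43 41
f 43 39 44
f 43 44 41
f 44 39 45
f 44 45 41
f 45 39 46
f 45 46 41
f 46 39 47
f 46 47 41
f 47 39 48
f 47 48 41
f 48 39 49
f 48 49 41
f 49 39 50
f 49 50 41
f 50 39 51
f 50 51 41
f 51 39 52
f 51 52 41
f 52 39 53
f 52 53 41
f 53 39 54
f 53 54 41
f 54 39 55
f 54 55 41
f 55 39 40
f 55 40 41



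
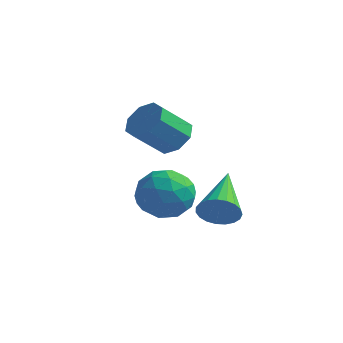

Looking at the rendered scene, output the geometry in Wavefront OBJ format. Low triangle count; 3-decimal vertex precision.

v -0.152 -0.802 -2.674
v 0.814 -0.593 -2.675
v 0.126 -2.087 -1.765
v 1.092 -1.878 -1.766
v 0.461 -1.293 -1.281
v 0.288 -0.498 -1.843
v 0.652 -2.182 -2.597
v 0.479 -1.387 -3.159
v 1.311 -1.446 -2.627
v 1.193 -0.896 -1.814
v -0.253 -1.784 -2.626
v -0.371 -1.234 -1.813
v 0.306 -0.584 -2.755
v 0.634 -2.096 -1.685
v 0.263 -1.751 -1.401
v 0.83 -1.629 -1.401
v -0.003 -0.529 -2.266
v 0.565 -0.406 -2.266
v 0.358 -0.817 -1.447
v 0.375 -2.274 -2.174
v 0.943 -2.151 -2.174
v 0.11 -1.051 -3.039
v 0.677 -0.929 -3.039
v 0.582 -1.863 -2.993
v 1.166 -0.963 -2.727
v 1.33 -1.719 -2.192
v 1.071 -1.897 -2.681
v 0.97 -1.43 -3.011
v 1.097 -0.64 -2.249
v 1.261 -1.395 -1.715
v 0.889 -1.051 -1.43
v 0.788 -0.584 -1.76
v 1.389 -1.141 -2.221
v -0.321 -1.285 -2.725
v -0.157 -2.04 -2.191
v 0.152 -2.096 -2.68
v 0.051 -1.629 -3.01
v -0.39 -0.961 -2.248
v -0.226 -1.717 -1.713
v -0.03 -1.25 -1.429
v -0.131 -0.783 -1.759
v -0.449 -1.539 -2.219
v -1.472 2.113 -1.468
v -0.944 1.584 -1.723
v -1.439 0.618 -0.747
v -1.968 1.147 -0.492
v -0.729 1.928 -1.275
v -1.225 0.962 -0.298
v -0.95 2.38 -0.939
v -1.445 1.414 0.037
v -1.476 2.676 -0.914
v -1.972 1.71 0.063
v -2.001 2.642 -1.213
v -2.496 1.676 -0.237
v -2.215 2.298 -1.662
v -2.711 1.332 -0.685
v -1.995 1.846 -1.997
v -2.49 0.88 -1.021
v -1.468 1.55 -2.023
v -1.964 0.584 -1.046
v 1.763 -0.395 -3.027
v 2.313 -0.37 -2.578
v 1.017 1.355 -2.213
v 2.416 -0.218 -2.81
v 2.405 -0.097 -3.079
v 2.284 -0.028 -3.339
v 2.073 -0.022 -3.545
v 1.808 -0.081 -3.662
v 1.536 -0.194 -3.669
v 1.302 -0.342 -3.564
v 1.149 -0.499 -3.367
v 1.101 -0.638 -3.111
v 1.168 -0.736 -2.84
v 1.338 -0.774 -2.602
v 1.582 -0.747 -2.437
v 1.857 -0.659 -2.374
v 2.115 -0.526 -2.424
f 1 38 17
f 38 12 41
f 17 41 6
f 38 41 17
f 1 17 13
f 17 6 18
f 13 18 2
f 17 18 13
f 1 13 22
f 13 2 23
f 22 23 8
f 13 23 22
f 1 22 34
f 22 8 37
f 34 37 11
f 22 37 34
f 1 34 38
f 34 11 42
f 38 42 12
f 34 42 38
f 2 18 29
f 18 6 32
f 29 32 10
f 18 32 29
f 6 41 19
f 41 12 40
f 19 40 5
f 41 40 19
f 12 42 39
f 42 11 35
f 39 35 3
f 42 35 39
f 11 37 36
f 37 8 24
f 36 24 7
f 37 24 36
f 8 23 28
f 23 2 25
f 28 25 9
f 23 25 28
f 4 30 16
f 30 10 31
f 16 31 5
f 30 31 16
f 4 16 14
f 16 5 15
f 14 15 3
f 16 15 14
f 4 14 21
f 14 3 20
f 21 20 7
f 14 20 21
f 4 21 26
f 21 7 27
f 26 27 9
f 21 27 26
f 4 26 30
f 26 9 33
f 30 33 10
f 26 33 30
f 5 31 19
f 31 10 32
f 19 32 6
f 31 32 19
f 3 15 39
f 15 5 40
f 39 40 12
f 15 40 39
f 7 20 36
f 20 3 35
f 36 35 11
f 20 35 36
f 9 27 28
f 27 7 24
f 28 24 8
f 27 24 28
f 10 33 29
f 33 9 25
f 29 25 2
f 33 25 29
f 44 43 47
f 44 47 45
f 45 47 48
f 45 48 46
f 47 43 49
f 47 49 48
f 48 49 50
f 48 50 46
f 49 43 51
f 49 51 50
f 50 51 52
f 50 52 46
f 51 43 53
f 51 53 52
f 52 53 54
f 52 54 46
f 53 43 55
f 53 55 54
f 54 55 56
f 54 56 46
f 55 43 57
f 55 57 56
f 56 57 58
f 56 58 46
f 57 43 59
f 57 59 58
f 58 59 60
f 58 60 46
f 59 43 44
f 59 44 60
f 60 44 45
f 60 45 46
f 62 61 64
f 62 64 63
f 64 61 65
f 64 65 63
f 65 61 66
f 65 66 63
f 66 61 67
f 66 67 63
f 67 61 68
f 67 68 63
f 68 61 69
f 68 69 63
f 69 61 70
f 69 70 63
f 70 61 71
f 70 71 63
f 71 61 72
f 71 72 63
f 72 61 73
f 72 73 63
f 73 61 74
f 73 74 63
f 74 61 75
f 74 75 63
f 75 61 76
f 75 76 63
f 76 61 77
f 76 77 63
f 77 61 62
f 77 62 63

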